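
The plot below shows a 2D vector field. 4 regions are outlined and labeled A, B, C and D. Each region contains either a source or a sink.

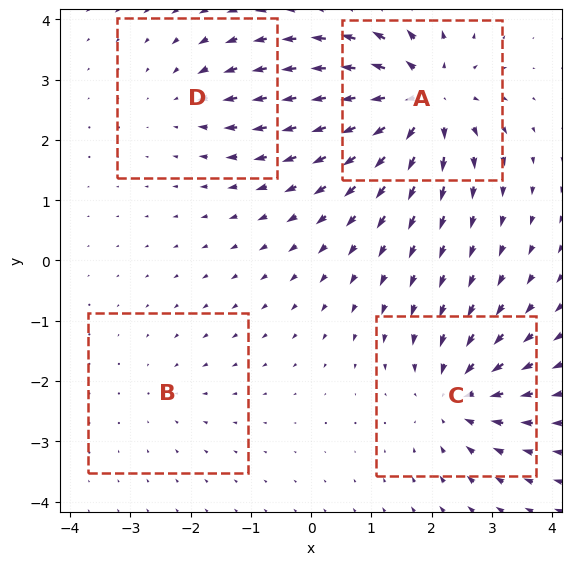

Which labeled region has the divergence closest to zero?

B

Divergence at each region's feature centre — A: about +8, B: about -2, C: about -6, D: about -3. Region B is closest to zero.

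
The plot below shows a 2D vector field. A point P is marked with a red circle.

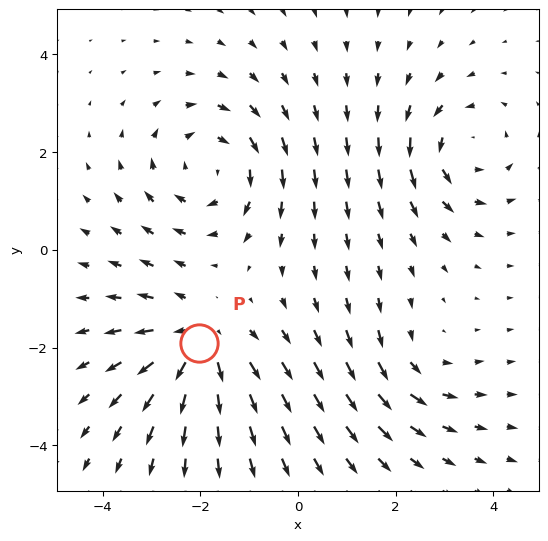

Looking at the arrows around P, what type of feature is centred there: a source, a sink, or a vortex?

At P (-2.0, -1.9) the arrows spread outward. Divergence about +4, curl ≈0 — positive divergence with near-zero curl is a source.

source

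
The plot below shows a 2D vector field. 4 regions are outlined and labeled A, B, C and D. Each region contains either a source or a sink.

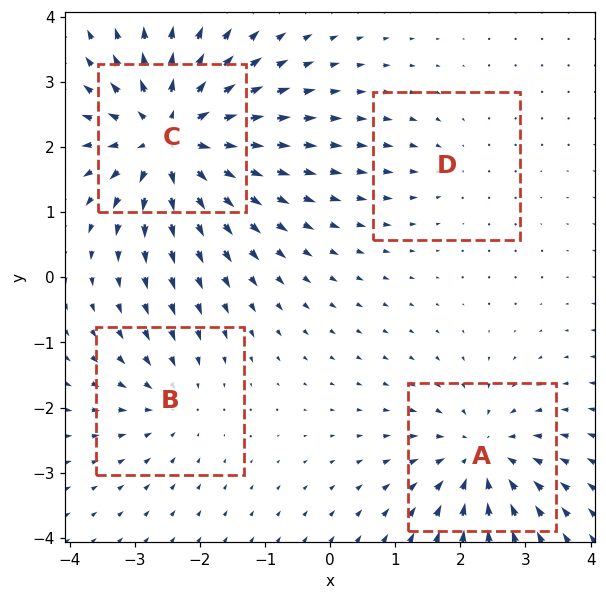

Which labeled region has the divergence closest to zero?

Divergence at each region's feature centre — A: about -5, B: about -3, C: about +8, D: about -2. Region D is closest to zero.

D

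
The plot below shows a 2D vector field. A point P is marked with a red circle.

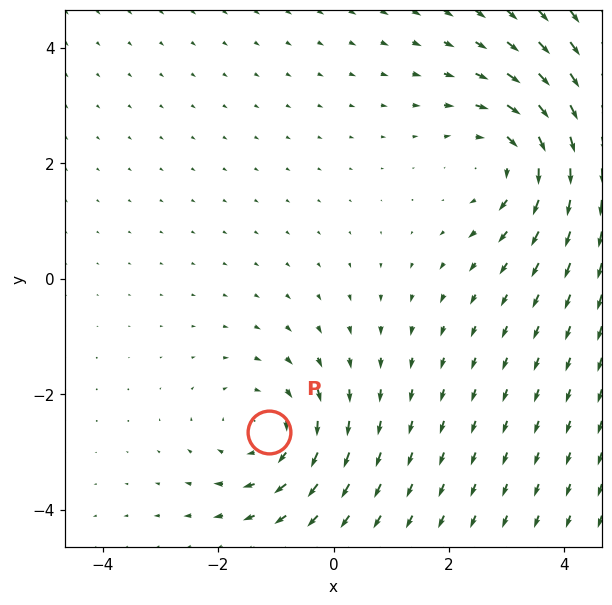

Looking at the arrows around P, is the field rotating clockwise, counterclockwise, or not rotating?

Near P at (-1.1, -2.7) the arrows circulate clockwise. The curl (z-component) there is about -3; negative curl means clockwise rotation.

clockwise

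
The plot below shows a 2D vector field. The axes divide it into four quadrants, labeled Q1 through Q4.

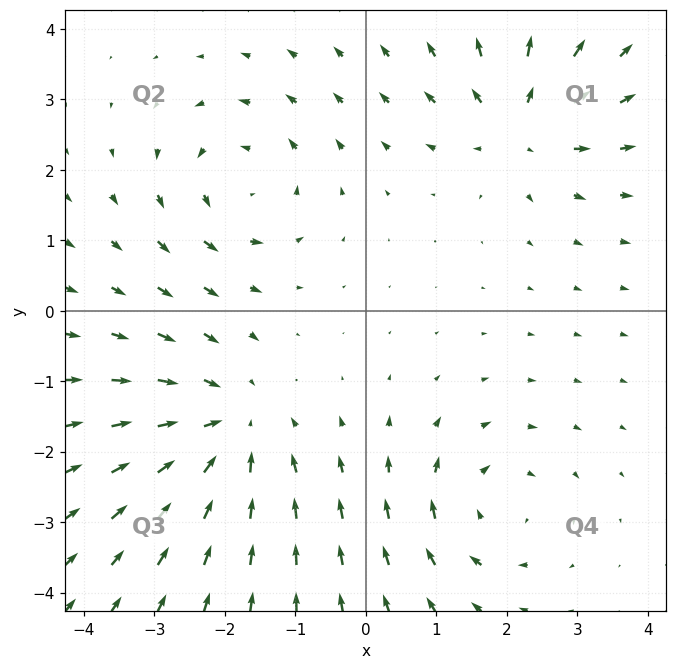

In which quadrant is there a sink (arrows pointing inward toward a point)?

Q3

The sink sits at approximately (-1.9, -1.7), which lies in quadrant Q3. The divergence there is about -4, negative as expected for a sink.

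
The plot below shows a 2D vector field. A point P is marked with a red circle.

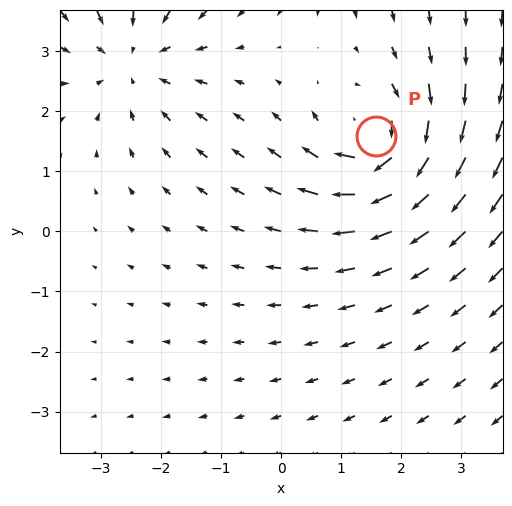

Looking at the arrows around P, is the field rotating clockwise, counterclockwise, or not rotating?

Near P at (1.6, 1.6) the arrows circulate clockwise. The curl (z-component) there is about -5; negative curl means clockwise rotation.

clockwise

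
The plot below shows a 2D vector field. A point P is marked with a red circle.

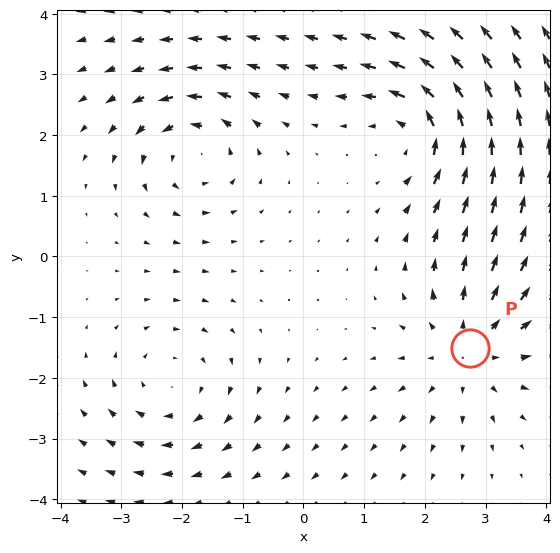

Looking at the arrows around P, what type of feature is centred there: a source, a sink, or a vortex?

At P (2.7, -1.5) the arrows spread outward. Divergence about +4, curl ≈0 — positive divergence with near-zero curl is a source.

source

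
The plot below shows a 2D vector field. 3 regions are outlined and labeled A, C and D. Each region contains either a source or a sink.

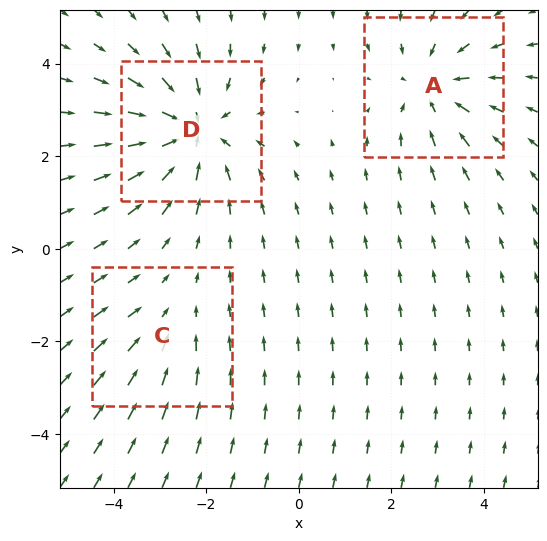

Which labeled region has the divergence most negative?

D

Divergence at each region's feature centre — A: about -3, C: about -2, D: about -4. Region D is most negative.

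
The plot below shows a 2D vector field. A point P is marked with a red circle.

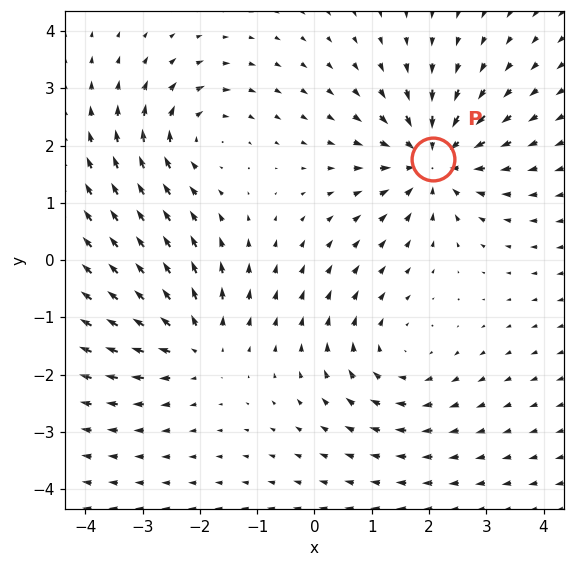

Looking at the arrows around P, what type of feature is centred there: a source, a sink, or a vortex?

At P (2.1, 1.8) the arrows converge inward. Divergence about -5, curl ≈0 — negative divergence with near-zero curl is a sink.

sink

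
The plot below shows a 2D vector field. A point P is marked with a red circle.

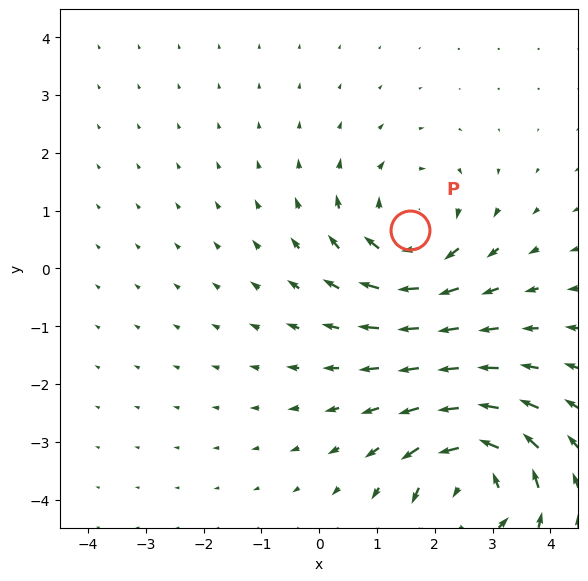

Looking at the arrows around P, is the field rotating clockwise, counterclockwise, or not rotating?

Near P at (1.6, 0.7) the arrows circulate clockwise. The curl (z-component) there is about -4; negative curl means clockwise rotation.

clockwise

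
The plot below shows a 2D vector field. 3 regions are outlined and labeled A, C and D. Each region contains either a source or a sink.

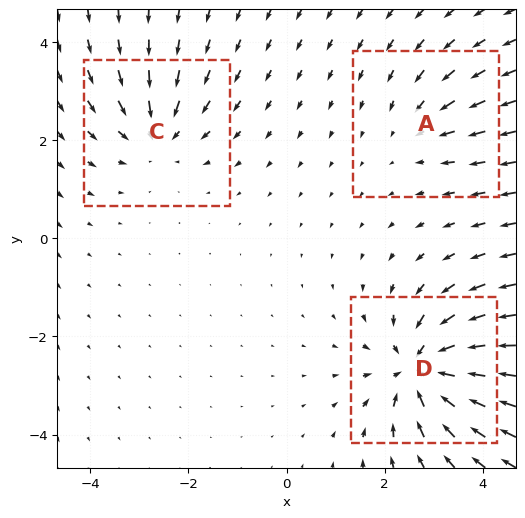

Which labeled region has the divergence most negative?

Divergence at each region's feature centre — A: about -2, C: about -3, D: about -6. Region D is most negative.

D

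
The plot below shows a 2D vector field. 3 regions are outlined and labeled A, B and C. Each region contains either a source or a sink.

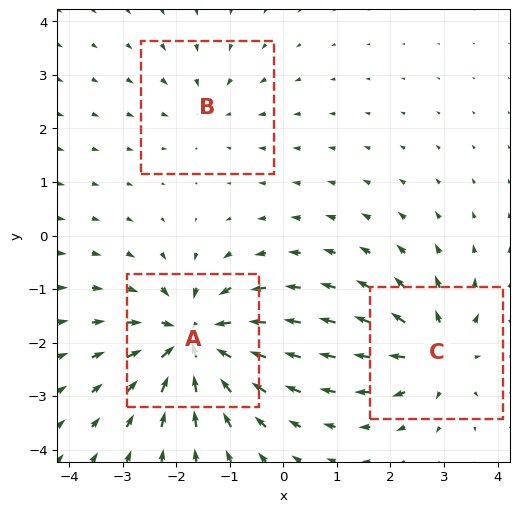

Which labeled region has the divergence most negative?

A

Divergence at each region's feature centre — A: about -6, B: about -2, C: about +4. Region A is most negative.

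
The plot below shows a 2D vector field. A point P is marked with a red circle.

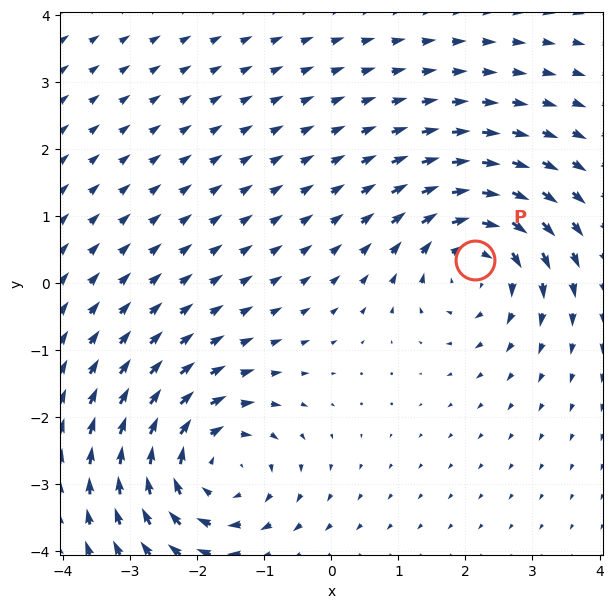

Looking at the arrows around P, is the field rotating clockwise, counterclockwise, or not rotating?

Near P at (2.1, 0.3) the arrows circulate clockwise. The curl (z-component) there is about -4; negative curl means clockwise rotation.

clockwise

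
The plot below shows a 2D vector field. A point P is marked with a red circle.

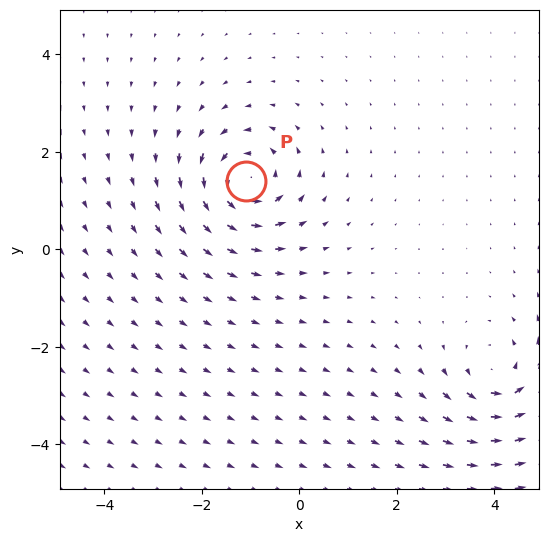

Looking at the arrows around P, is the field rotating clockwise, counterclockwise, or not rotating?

counterclockwise

Near P at (-1.1, 1.4) the arrows circulate counterclockwise. The curl (z-component) there is about +6; positive curl means counterclockwise rotation.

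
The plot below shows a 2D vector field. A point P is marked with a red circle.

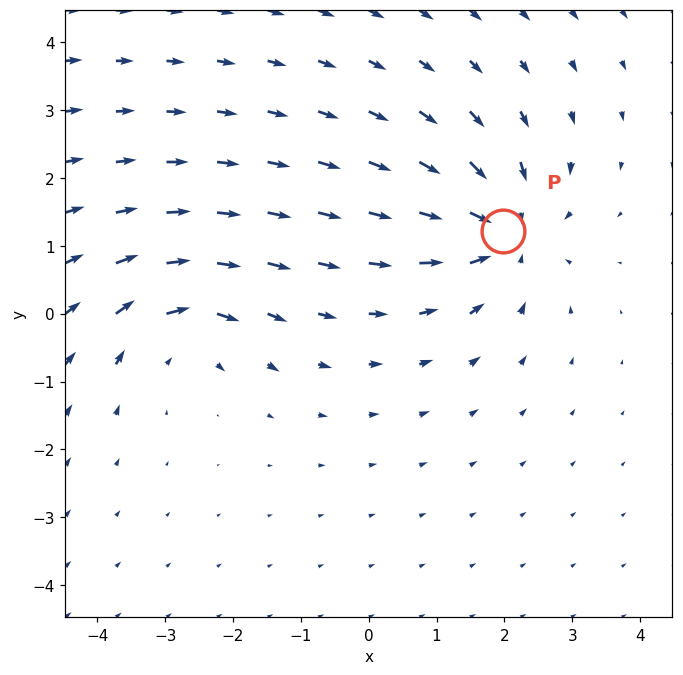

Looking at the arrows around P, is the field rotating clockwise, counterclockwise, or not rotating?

not rotating

Near P at (2.0, 1.2) the arrows show no circulation. The curl there is ≈0.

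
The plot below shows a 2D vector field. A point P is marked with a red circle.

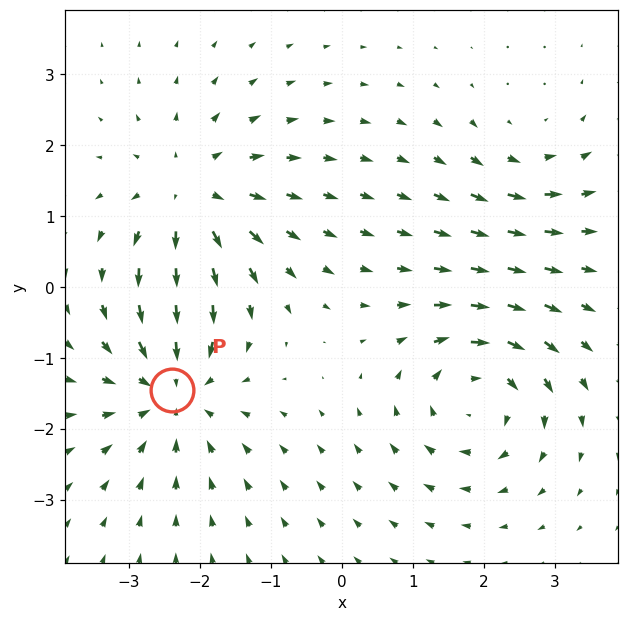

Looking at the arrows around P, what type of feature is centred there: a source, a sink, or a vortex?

At P (-2.4, -1.5) the arrows converge inward. Divergence about -5, curl ≈0 — negative divergence with near-zero curl is a sink.

sink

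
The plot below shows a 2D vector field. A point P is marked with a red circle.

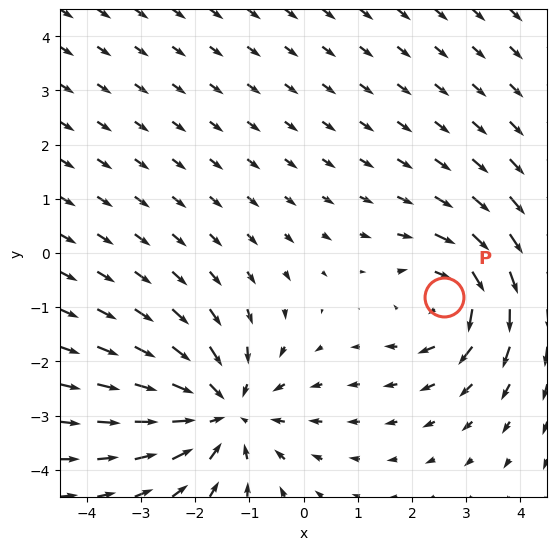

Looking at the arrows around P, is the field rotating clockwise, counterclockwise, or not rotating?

Near P at (2.6, -0.8) the arrows circulate clockwise. The curl (z-component) there is about -4; negative curl means clockwise rotation.

clockwise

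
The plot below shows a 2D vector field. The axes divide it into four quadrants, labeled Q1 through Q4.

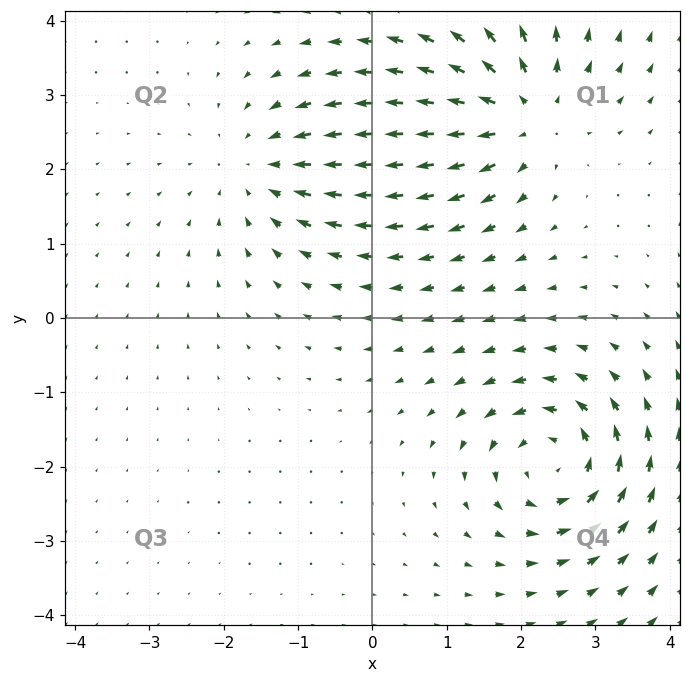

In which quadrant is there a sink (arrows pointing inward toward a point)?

The sink sits at approximately (-1.5, 2.0), which lies in quadrant Q2. The divergence there is about -3, negative as expected for a sink.

Q2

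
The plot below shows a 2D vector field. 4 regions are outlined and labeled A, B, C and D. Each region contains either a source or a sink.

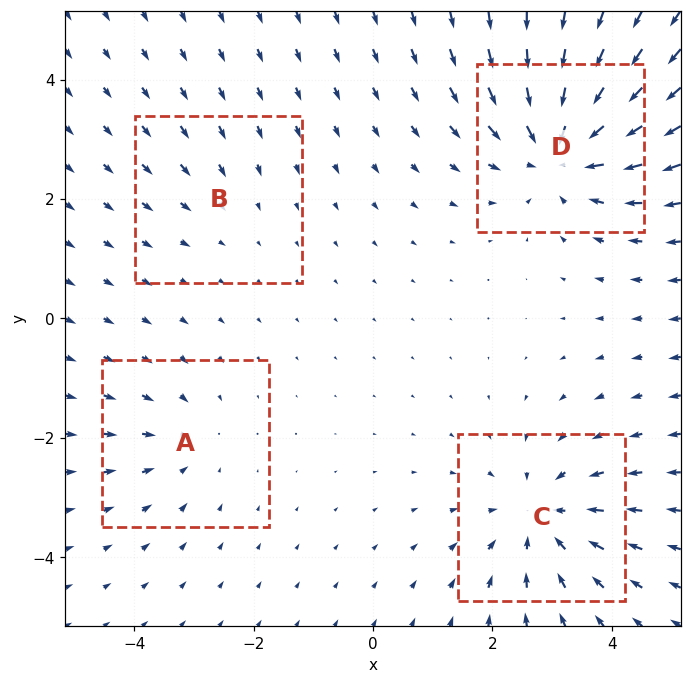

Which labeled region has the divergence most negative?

Divergence at each region's feature centre — A: about -3, B: about -2, C: about -5, D: about -6. Region D is most negative.

D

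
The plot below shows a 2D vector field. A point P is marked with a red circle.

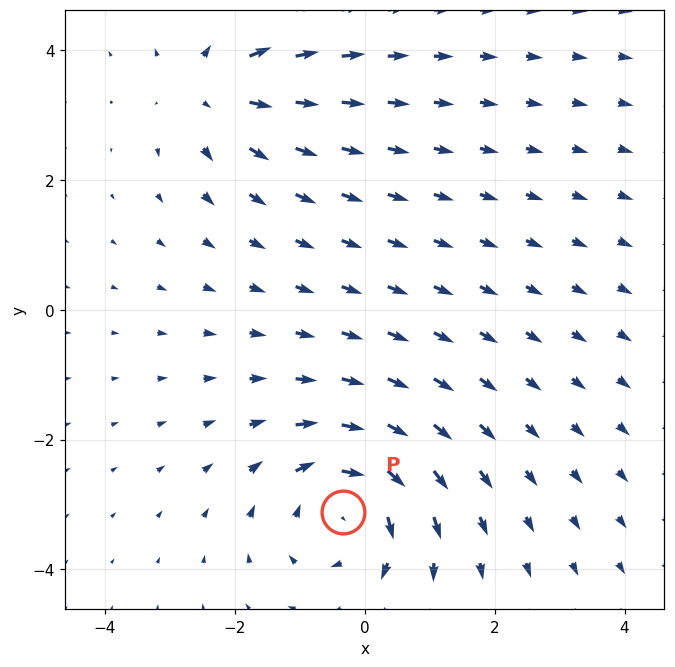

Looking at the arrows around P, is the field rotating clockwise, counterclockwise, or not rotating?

clockwise

Near P at (-0.3, -3.1) the arrows circulate clockwise. The curl (z-component) there is about -3; negative curl means clockwise rotation.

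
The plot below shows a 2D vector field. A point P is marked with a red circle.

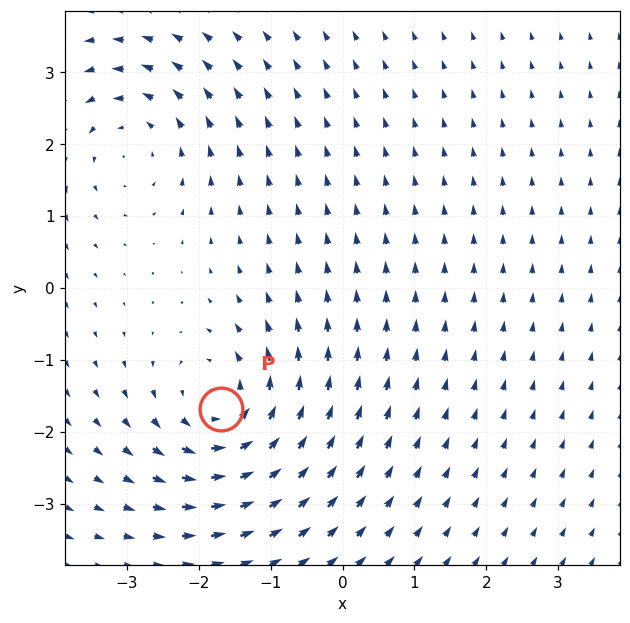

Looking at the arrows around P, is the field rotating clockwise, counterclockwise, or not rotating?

counterclockwise

Near P at (-1.7, -1.7) the arrows circulate counterclockwise. The curl (z-component) there is about +6; positive curl means counterclockwise rotation.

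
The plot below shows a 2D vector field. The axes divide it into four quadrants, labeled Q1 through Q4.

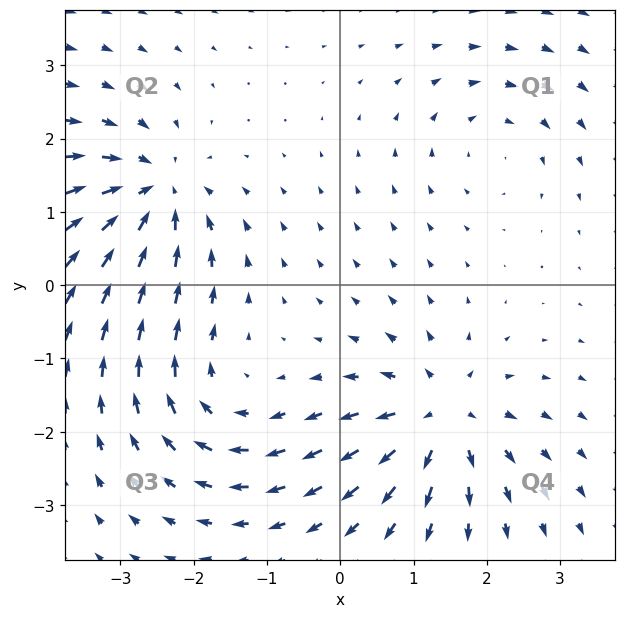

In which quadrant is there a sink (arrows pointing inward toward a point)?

The sink sits at approximately (-2.5, 1.3), which lies in quadrant Q2. The divergence there is about -5, negative as expected for a sink.

Q2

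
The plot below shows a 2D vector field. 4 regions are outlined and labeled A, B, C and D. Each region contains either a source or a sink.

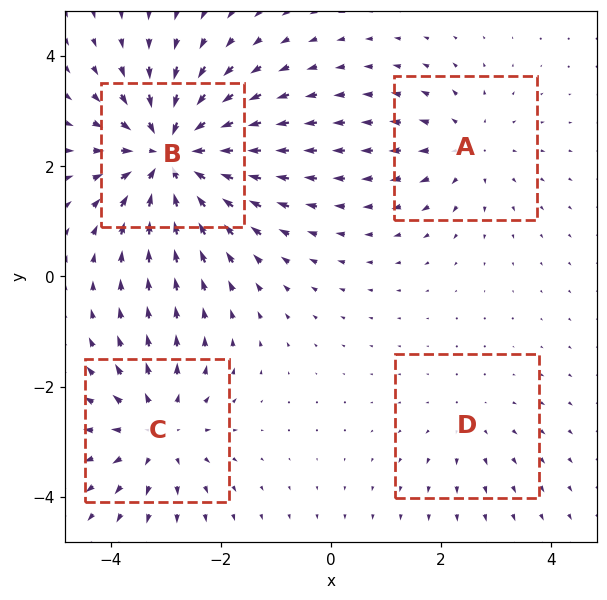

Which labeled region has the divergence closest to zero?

D

Divergence at each region's feature centre — A: about +3, B: about -7, C: about +4, D: about +2. Region D is closest to zero.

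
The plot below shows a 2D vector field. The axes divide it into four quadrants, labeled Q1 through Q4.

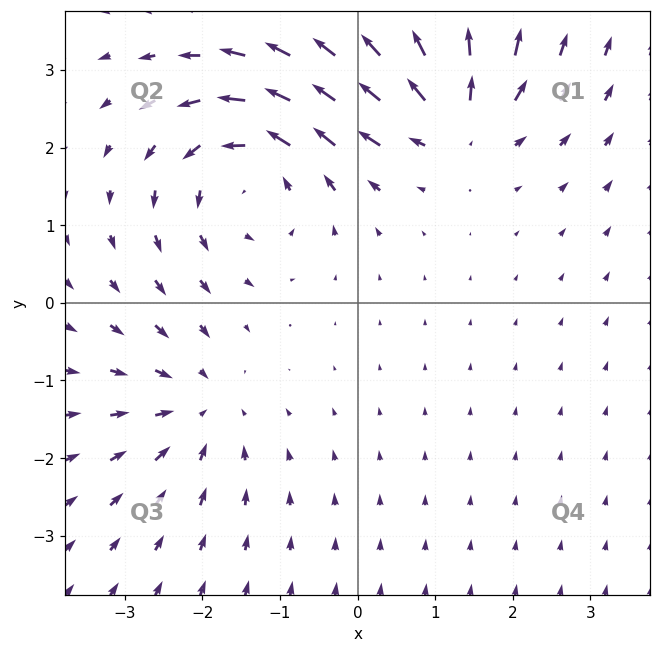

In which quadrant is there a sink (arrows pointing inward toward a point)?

Q3

The sink sits at approximately (-2.1, -1.4), which lies in quadrant Q3. The divergence there is about -4, negative as expected for a sink.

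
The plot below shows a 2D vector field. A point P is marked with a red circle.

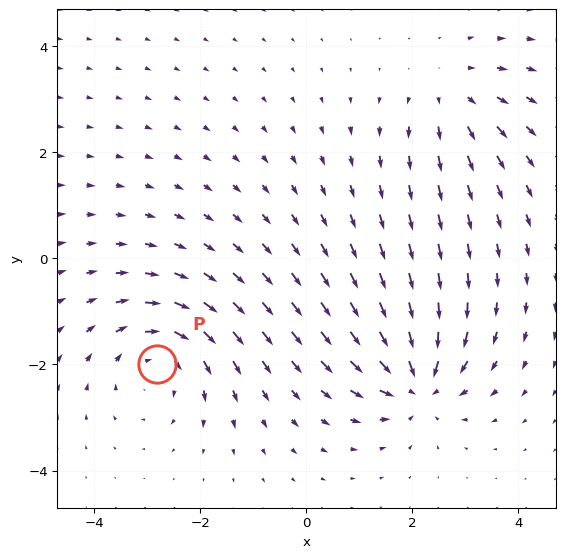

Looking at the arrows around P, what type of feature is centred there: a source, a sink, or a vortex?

At P (-2.8, -2.0) the arrows circulate clockwise. Divergence ≈0, curl about -4 — near-zero divergence with nonzero curl is a vortex.

vortex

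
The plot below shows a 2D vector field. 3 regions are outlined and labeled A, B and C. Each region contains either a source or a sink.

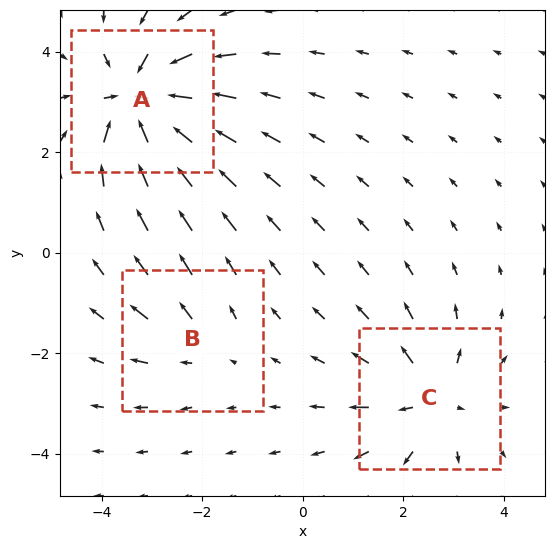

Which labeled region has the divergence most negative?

A

Divergence at each region's feature centre — A: about -5, B: about +2, C: about +3. Region A is most negative.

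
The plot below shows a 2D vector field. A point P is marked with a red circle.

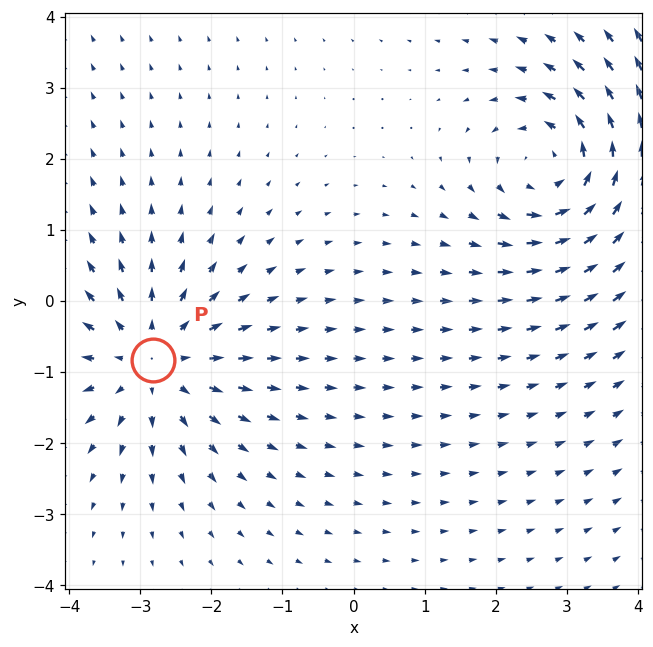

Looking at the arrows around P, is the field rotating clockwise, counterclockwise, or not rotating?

not rotating

Near P at (-2.8, -0.8) the arrows show no circulation. The curl there is ≈0.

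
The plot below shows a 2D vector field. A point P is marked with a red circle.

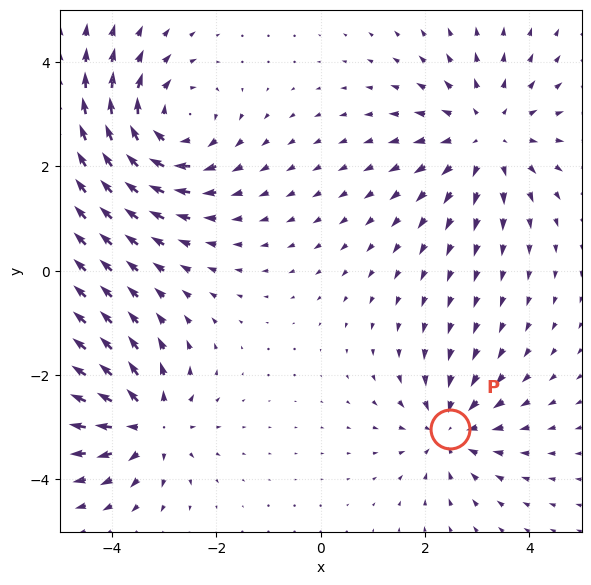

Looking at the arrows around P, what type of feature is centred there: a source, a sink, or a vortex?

sink

At P (2.5, -3.0) the arrows converge inward. Divergence about -4, curl ≈0 — negative divergence with near-zero curl is a sink.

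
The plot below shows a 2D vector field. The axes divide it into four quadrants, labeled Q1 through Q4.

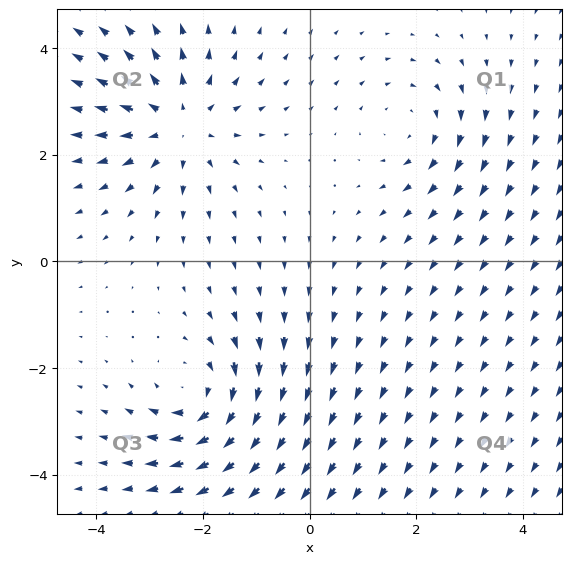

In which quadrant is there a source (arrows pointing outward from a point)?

The source sits at approximately (-2.5, 2.6), which lies in quadrant Q2. The divergence there is about +4, positive as expected for a source.

Q2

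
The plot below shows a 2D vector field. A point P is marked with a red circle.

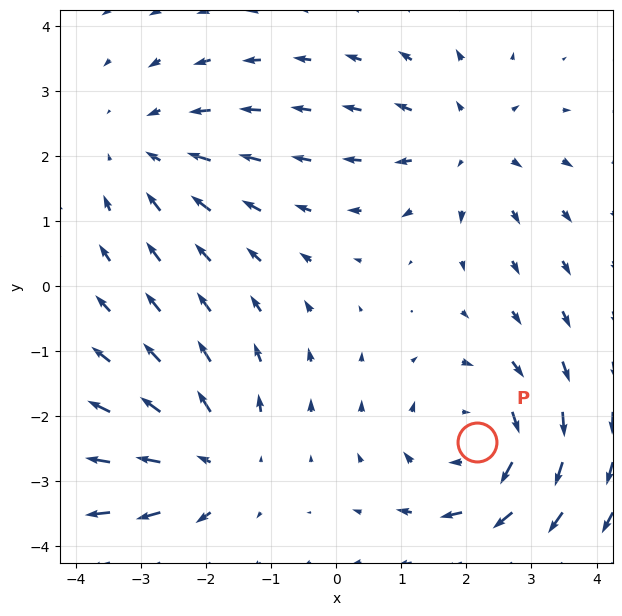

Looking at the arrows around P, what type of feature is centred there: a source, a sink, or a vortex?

vortex

At P (2.2, -2.4) the arrows circulate clockwise. Divergence ≈0, curl about -4 — near-zero divergence with nonzero curl is a vortex.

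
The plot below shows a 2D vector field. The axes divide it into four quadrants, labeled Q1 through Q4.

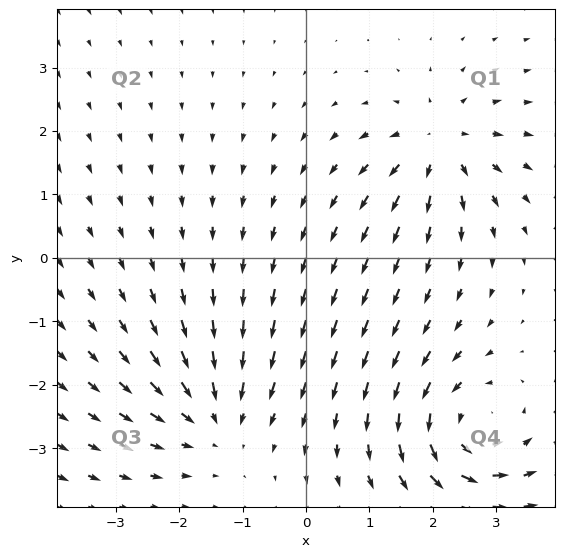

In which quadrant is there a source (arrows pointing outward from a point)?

Q1

The source sits at approximately (2.1, 1.8), which lies in quadrant Q1. The divergence there is about +5, positive as expected for a source.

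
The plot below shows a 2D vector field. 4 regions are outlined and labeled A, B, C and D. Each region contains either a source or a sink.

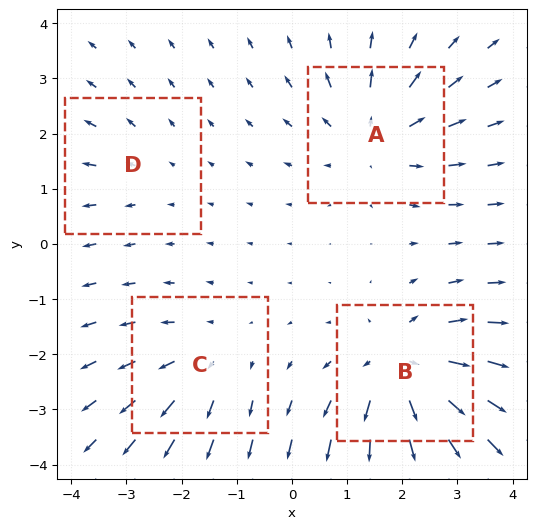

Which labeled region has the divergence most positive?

Divergence at each region's feature centre — A: about +4, B: about +6, C: about +3, D: about +2. Region B is most positive.

B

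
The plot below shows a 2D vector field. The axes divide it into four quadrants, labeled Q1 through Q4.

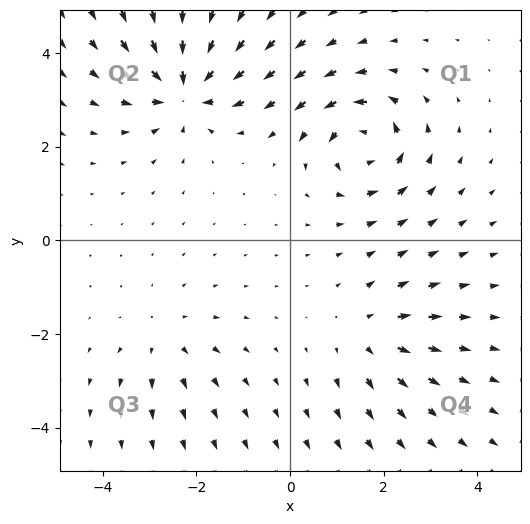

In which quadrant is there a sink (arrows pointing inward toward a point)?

Q2

The sink sits at approximately (-2.2, 3.3), which lies in quadrant Q2. The divergence there is about -6, negative as expected for a sink.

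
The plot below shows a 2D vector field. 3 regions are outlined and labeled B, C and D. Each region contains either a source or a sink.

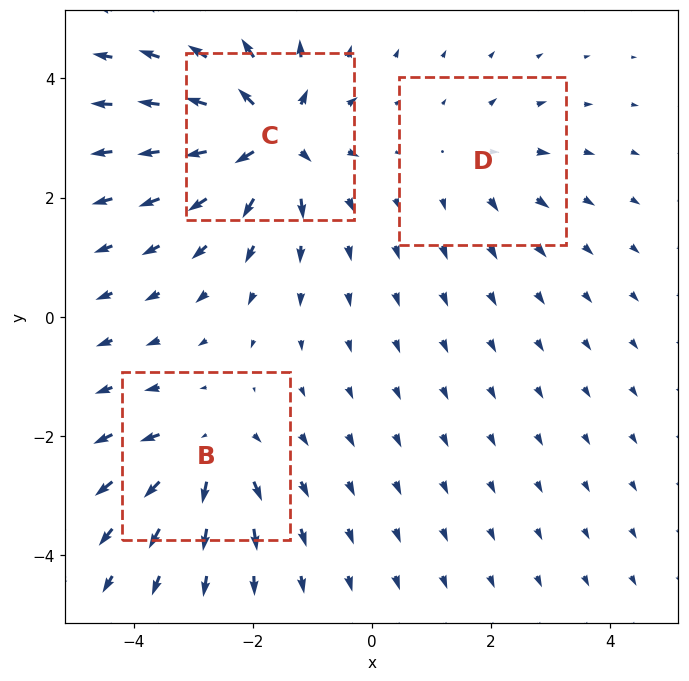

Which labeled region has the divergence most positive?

C

Divergence at each region's feature centre — B: about +4, C: about +7, D: about +2. Region C is most positive.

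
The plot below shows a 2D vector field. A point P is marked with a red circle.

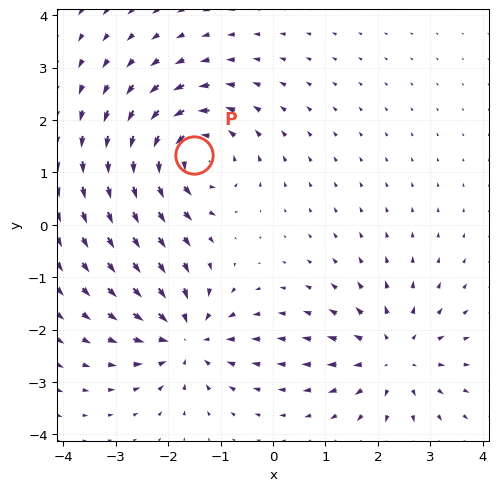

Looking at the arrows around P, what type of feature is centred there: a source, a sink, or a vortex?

vortex

At P (-1.5, 1.3) the arrows circulate counterclockwise. Divergence ≈0, curl about +5 — near-zero divergence with nonzero curl is a vortex.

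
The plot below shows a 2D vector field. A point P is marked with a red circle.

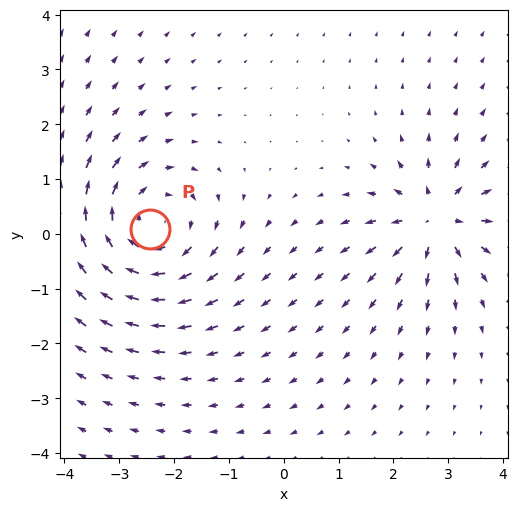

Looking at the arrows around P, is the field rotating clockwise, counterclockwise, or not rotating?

Near P at (-2.4, 0.1) the arrows circulate clockwise. The curl (z-component) there is about -4; negative curl means clockwise rotation.

clockwise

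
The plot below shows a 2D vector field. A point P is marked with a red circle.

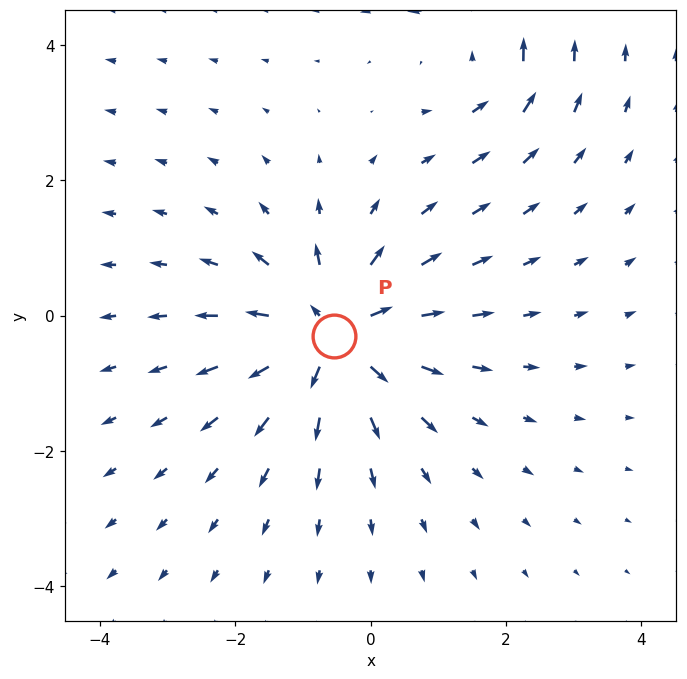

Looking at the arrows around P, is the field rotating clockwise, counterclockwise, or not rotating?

not rotating

Near P at (-0.5, -0.3) the arrows show no circulation. The curl there is ≈0.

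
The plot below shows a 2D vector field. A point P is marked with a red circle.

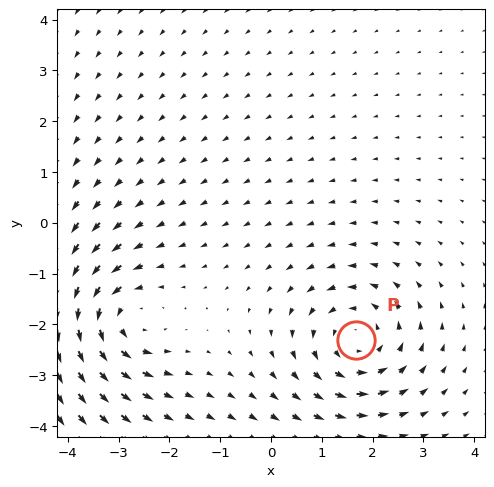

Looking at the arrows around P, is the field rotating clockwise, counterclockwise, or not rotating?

counterclockwise

Near P at (1.7, -2.3) the arrows circulate counterclockwise. The curl (z-component) there is about +3; positive curl means counterclockwise rotation.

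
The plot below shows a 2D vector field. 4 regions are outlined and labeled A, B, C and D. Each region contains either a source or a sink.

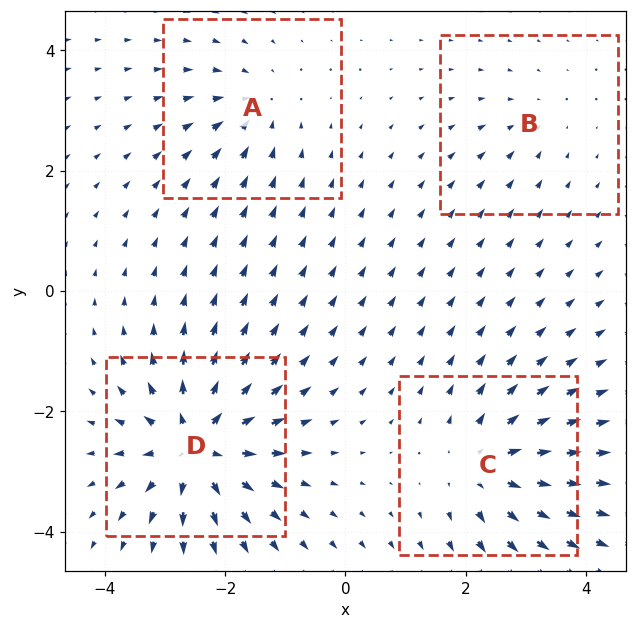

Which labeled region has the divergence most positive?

Divergence at each region's feature centre — A: about -4, B: about -2, C: about +6, D: about +8. Region D is most positive.

D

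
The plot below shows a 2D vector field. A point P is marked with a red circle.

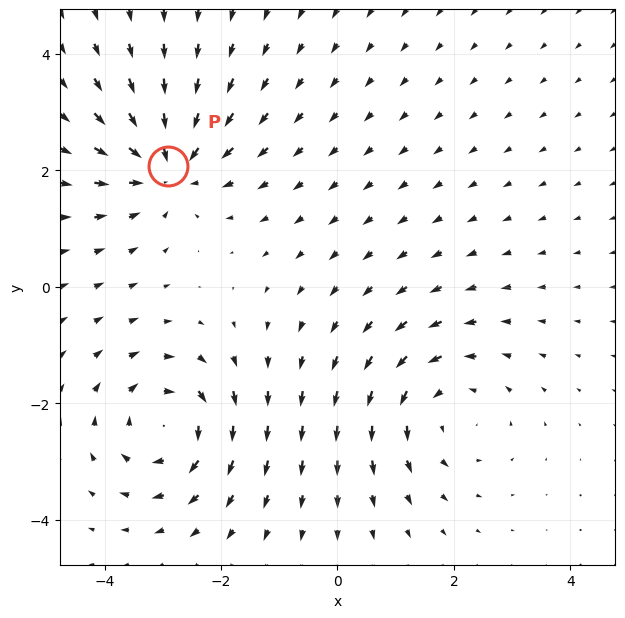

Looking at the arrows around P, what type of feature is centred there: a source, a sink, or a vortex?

At P (-2.9, 2.1) the arrows converge inward. Divergence about -4, curl ≈0 — negative divergence with near-zero curl is a sink.

sink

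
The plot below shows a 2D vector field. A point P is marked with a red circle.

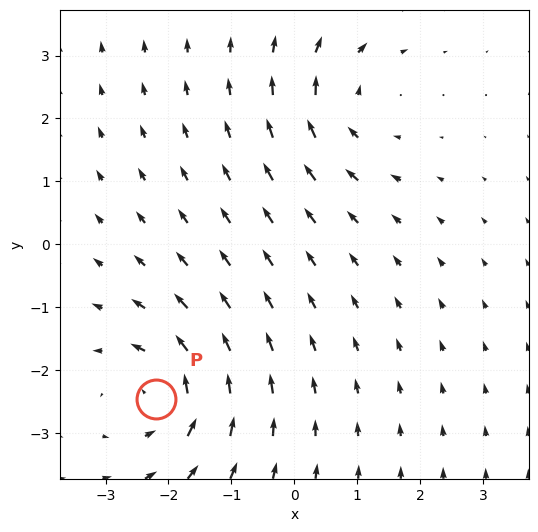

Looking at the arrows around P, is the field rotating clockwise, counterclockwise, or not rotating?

Near P at (-2.2, -2.5) the arrows circulate counterclockwise. The curl (z-component) there is about +4; positive curl means counterclockwise rotation.

counterclockwise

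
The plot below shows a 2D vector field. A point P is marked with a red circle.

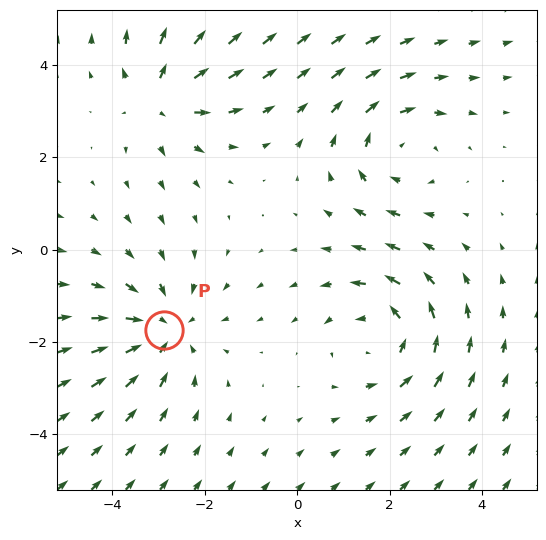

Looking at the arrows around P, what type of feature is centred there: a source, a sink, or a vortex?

At P (-2.9, -1.7) the arrows converge inward. Divergence about -3, curl ≈0 — negative divergence with near-zero curl is a sink.

sink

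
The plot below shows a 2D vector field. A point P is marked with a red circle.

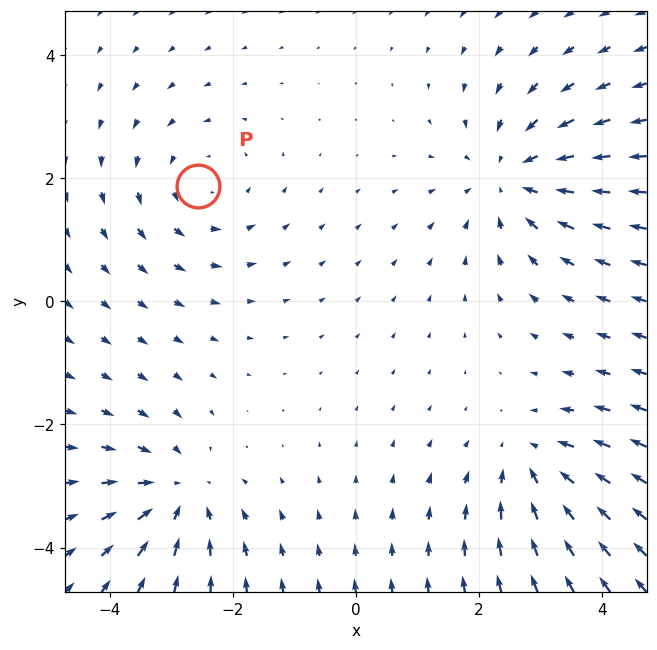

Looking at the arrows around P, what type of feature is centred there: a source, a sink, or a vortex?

At P (-2.6, 1.9) the arrows circulate counterclockwise. Divergence ≈0, curl about +2 — near-zero divergence with nonzero curl is a vortex.

vortex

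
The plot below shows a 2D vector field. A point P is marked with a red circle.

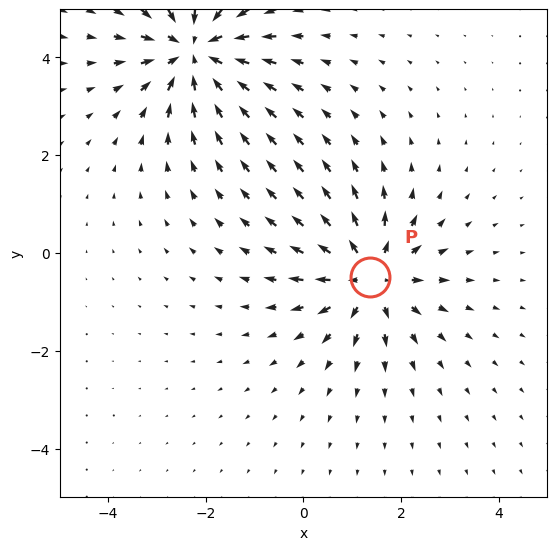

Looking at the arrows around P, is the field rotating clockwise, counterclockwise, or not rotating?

Near P at (1.4, -0.5) the arrows show no circulation. The curl there is ≈0.

not rotating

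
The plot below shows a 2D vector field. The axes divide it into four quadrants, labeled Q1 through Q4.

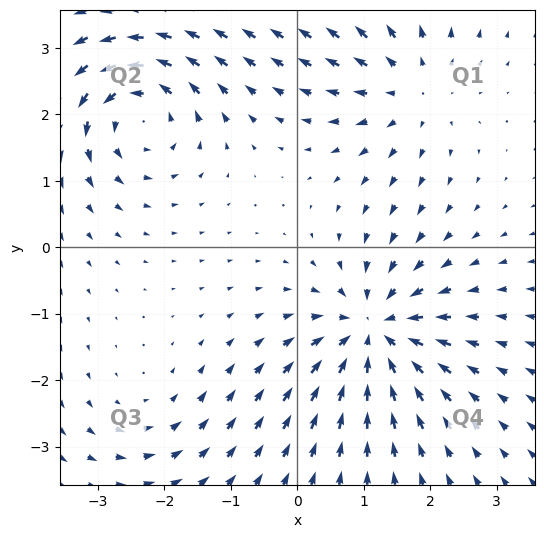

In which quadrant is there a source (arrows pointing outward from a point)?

Q1

The source sits at approximately (1.7, 2.4), which lies in quadrant Q1. The divergence there is about +4, positive as expected for a source.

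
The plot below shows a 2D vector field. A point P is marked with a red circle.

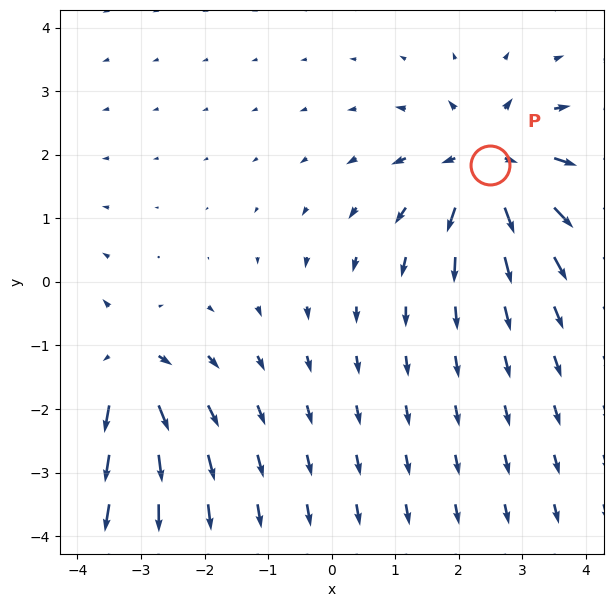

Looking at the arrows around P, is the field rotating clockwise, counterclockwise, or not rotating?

Near P at (2.5, 1.8) the arrows show no circulation. The curl there is ≈0.

not rotating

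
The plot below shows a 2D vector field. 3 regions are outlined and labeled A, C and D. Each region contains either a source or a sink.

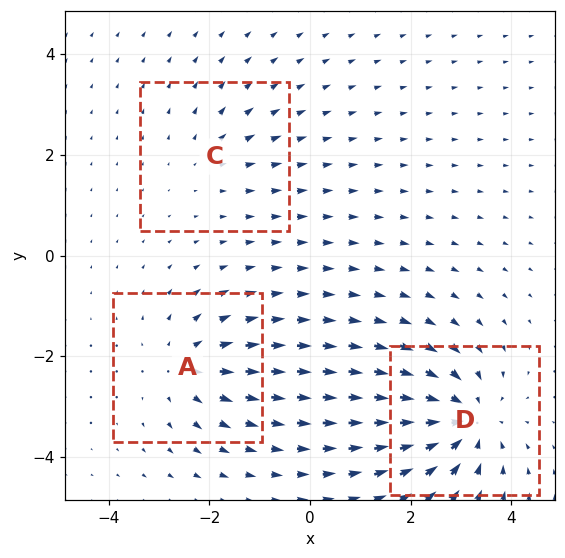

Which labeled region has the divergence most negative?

Divergence at each region's feature centre — A: about +3, C: about +2, D: about -5. Region D is most negative.

D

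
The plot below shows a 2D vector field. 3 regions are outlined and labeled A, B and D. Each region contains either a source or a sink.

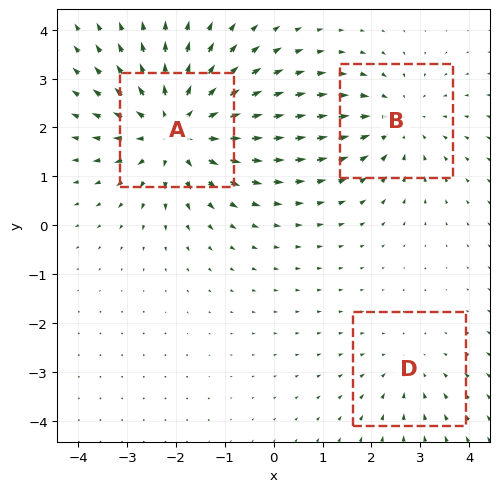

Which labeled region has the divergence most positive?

A

Divergence at each region's feature centre — A: about +4, B: about -3, D: about -2. Region A is most positive.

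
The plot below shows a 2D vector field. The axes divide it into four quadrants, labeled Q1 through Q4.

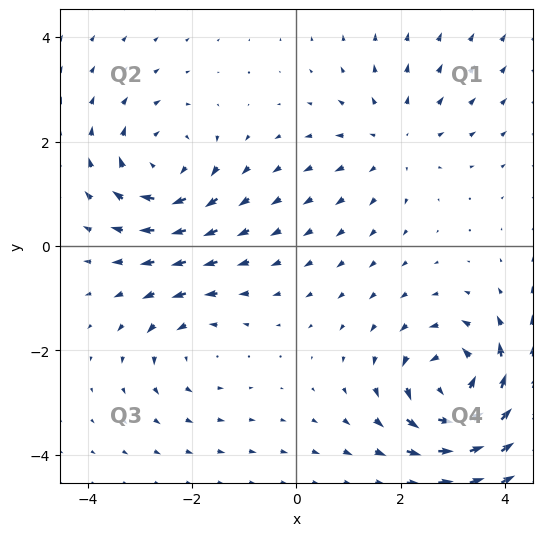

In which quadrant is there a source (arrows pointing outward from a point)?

The source sits at approximately (1.9, 2.0), which lies in quadrant Q1. The divergence there is about +3, positive as expected for a source.

Q1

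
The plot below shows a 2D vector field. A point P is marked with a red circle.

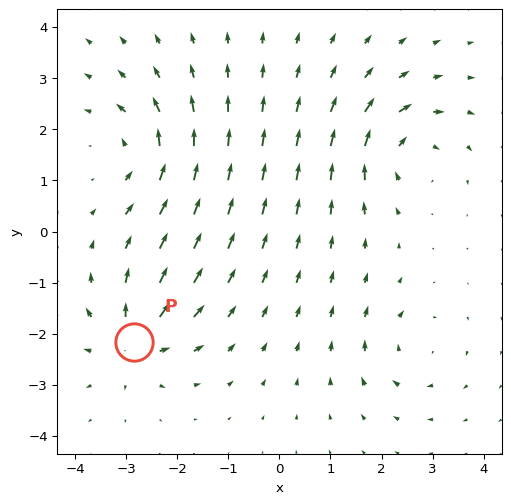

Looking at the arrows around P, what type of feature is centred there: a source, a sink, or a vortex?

At P (-2.9, -2.2) the arrows spread outward. Divergence about +6, curl ≈0 — positive divergence with near-zero curl is a source.

source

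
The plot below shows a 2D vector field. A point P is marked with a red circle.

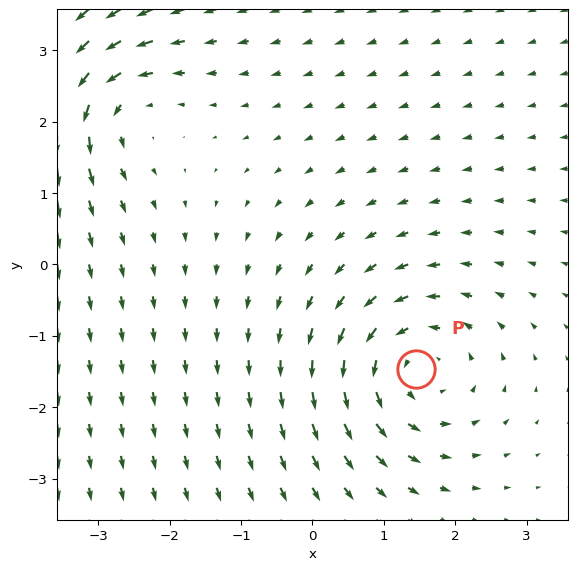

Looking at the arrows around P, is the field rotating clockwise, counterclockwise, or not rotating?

counterclockwise

Near P at (1.4, -1.5) the arrows circulate counterclockwise. The curl (z-component) there is about +4; positive curl means counterclockwise rotation.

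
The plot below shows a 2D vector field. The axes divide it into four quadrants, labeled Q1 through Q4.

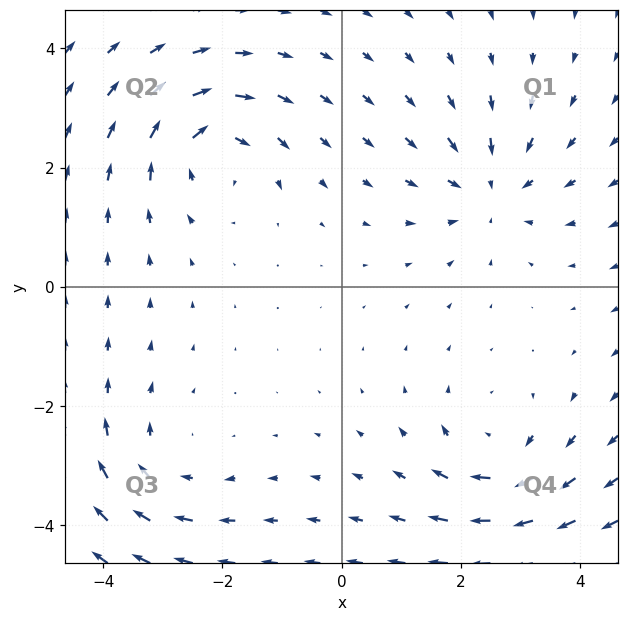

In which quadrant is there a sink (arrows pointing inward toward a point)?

Q1

The sink sits at approximately (2.5, 1.6), which lies in quadrant Q1. The divergence there is about -5, negative as expected for a sink.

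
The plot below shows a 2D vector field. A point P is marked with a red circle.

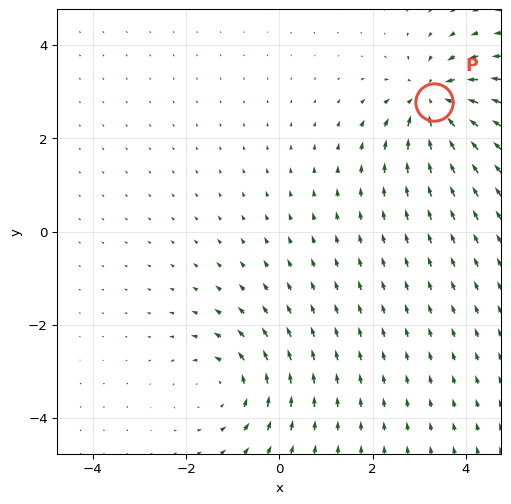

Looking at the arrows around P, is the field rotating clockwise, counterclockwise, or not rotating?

not rotating

Near P at (3.3, 2.8) the arrows show no circulation. The curl there is ≈0.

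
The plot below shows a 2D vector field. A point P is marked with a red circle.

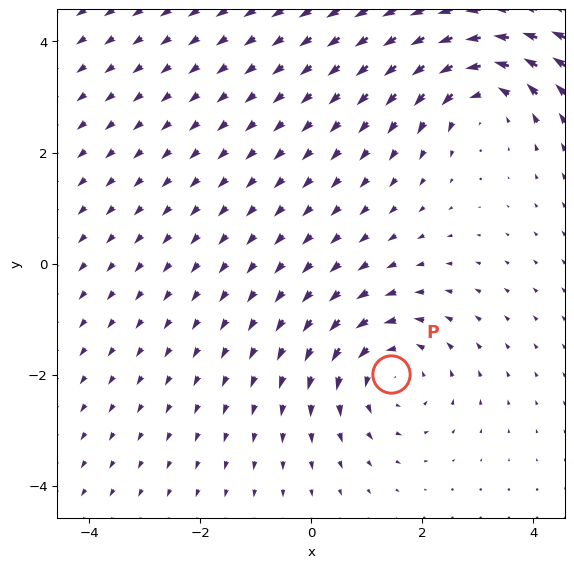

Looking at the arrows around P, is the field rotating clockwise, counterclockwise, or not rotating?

Near P at (1.4, -2.0) the arrows circulate counterclockwise. The curl (z-component) there is about +3; positive curl means counterclockwise rotation.

counterclockwise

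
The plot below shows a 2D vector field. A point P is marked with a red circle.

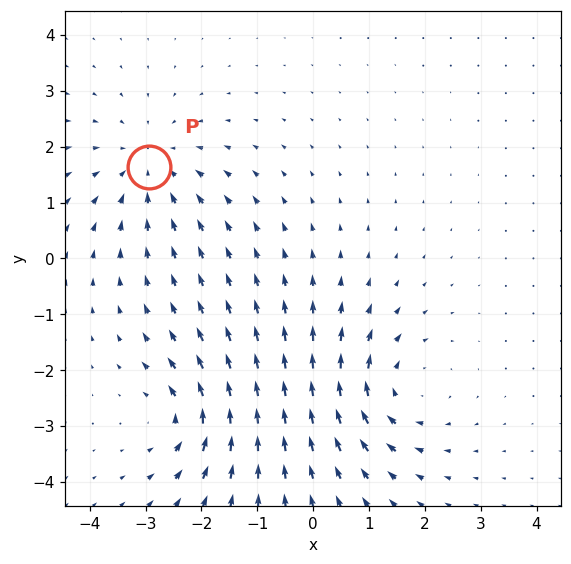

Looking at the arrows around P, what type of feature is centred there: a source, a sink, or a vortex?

sink

At P (-2.9, 1.6) the arrows converge inward. Divergence about -3, curl ≈0 — negative divergence with near-zero curl is a sink.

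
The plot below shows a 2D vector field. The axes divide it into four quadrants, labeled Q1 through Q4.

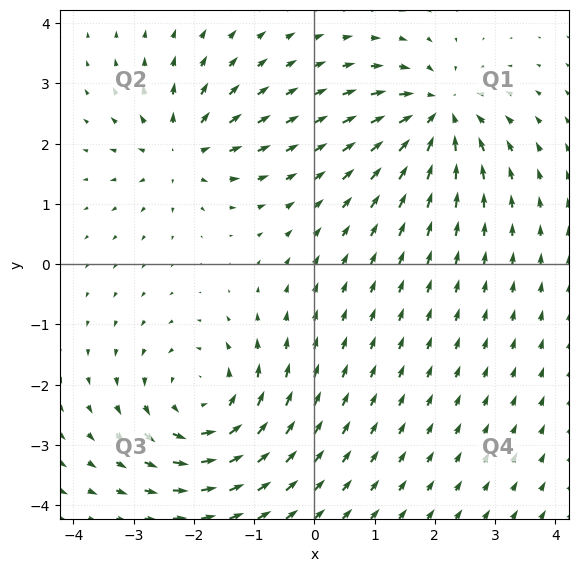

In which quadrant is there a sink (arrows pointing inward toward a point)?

Q1

The sink sits at approximately (2.1, 2.5), which lies in quadrant Q1. The divergence there is about -4, negative as expected for a sink.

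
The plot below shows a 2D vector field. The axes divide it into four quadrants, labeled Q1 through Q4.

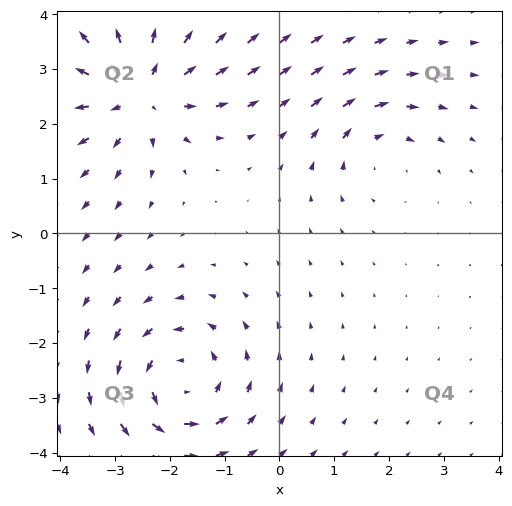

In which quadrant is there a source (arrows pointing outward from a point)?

The source sits at approximately (-2.5, 2.6), which lies in quadrant Q2. The divergence there is about +5, positive as expected for a source.

Q2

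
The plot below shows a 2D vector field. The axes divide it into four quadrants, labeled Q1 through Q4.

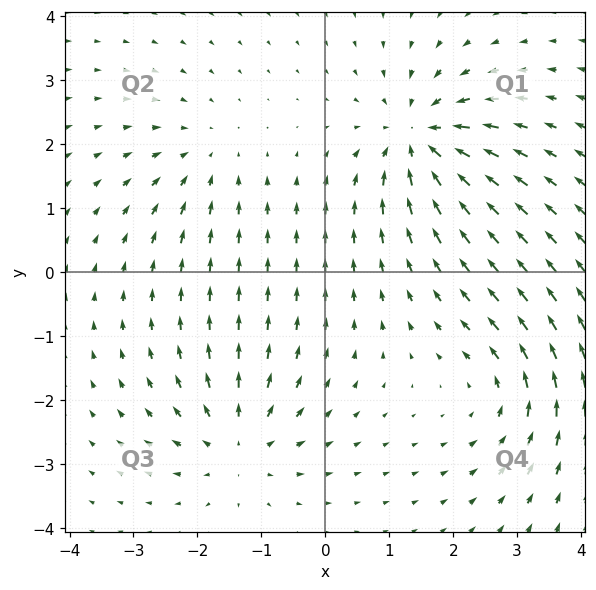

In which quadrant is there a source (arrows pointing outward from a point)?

The source sits at approximately (-1.4, -2.7), which lies in quadrant Q3. The divergence there is about +5, positive as expected for a source.

Q3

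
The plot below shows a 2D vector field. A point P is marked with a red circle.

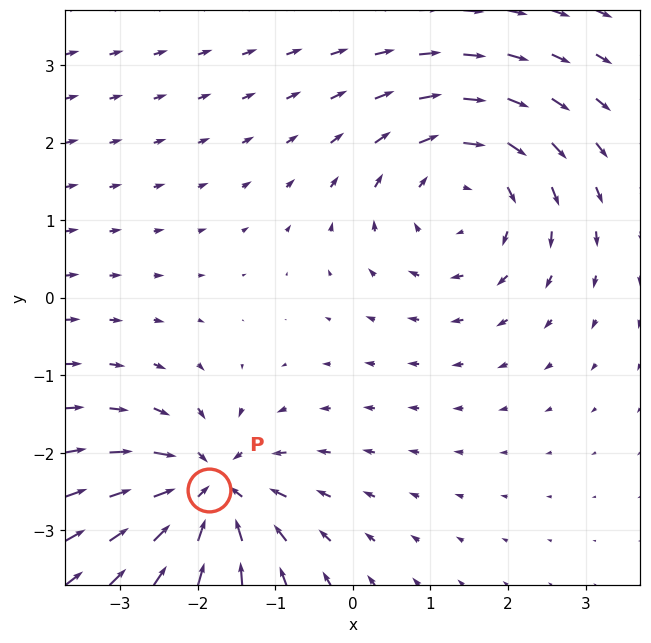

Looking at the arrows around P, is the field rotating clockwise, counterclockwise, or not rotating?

not rotating

Near P at (-1.9, -2.5) the arrows show no circulation. The curl there is ≈0.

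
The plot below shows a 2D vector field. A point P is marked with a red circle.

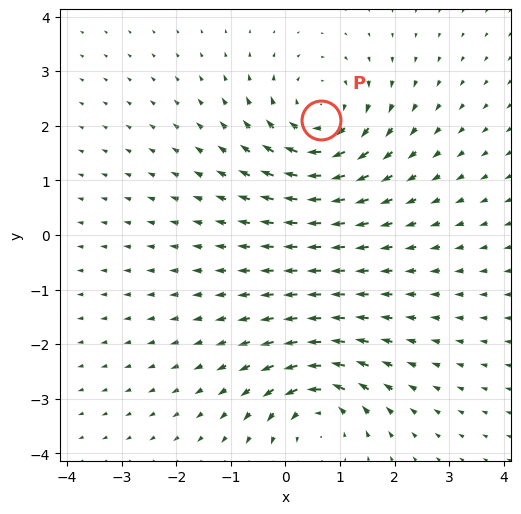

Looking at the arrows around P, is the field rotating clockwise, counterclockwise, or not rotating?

clockwise

Near P at (0.7, 2.1) the arrows circulate clockwise. The curl (z-component) there is about -4; negative curl means clockwise rotation.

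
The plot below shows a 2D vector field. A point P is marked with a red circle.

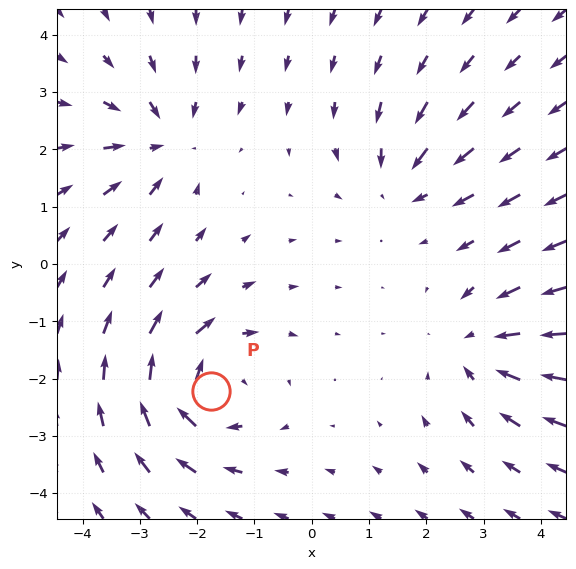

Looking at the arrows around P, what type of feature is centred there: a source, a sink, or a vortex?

vortex

At P (-1.8, -2.2) the arrows circulate clockwise. Divergence ≈0, curl about -5 — near-zero divergence with nonzero curl is a vortex.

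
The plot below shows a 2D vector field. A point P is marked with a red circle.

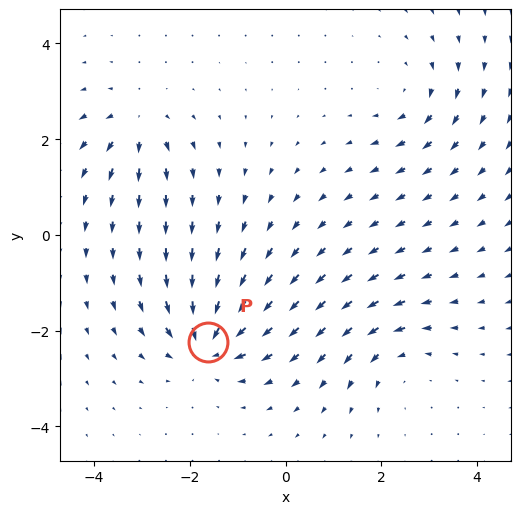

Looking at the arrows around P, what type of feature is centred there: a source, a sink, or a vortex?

At P (-1.6, -2.2) the arrows converge inward. Divergence about -7, curl ≈0 — negative divergence with near-zero curl is a sink.

sink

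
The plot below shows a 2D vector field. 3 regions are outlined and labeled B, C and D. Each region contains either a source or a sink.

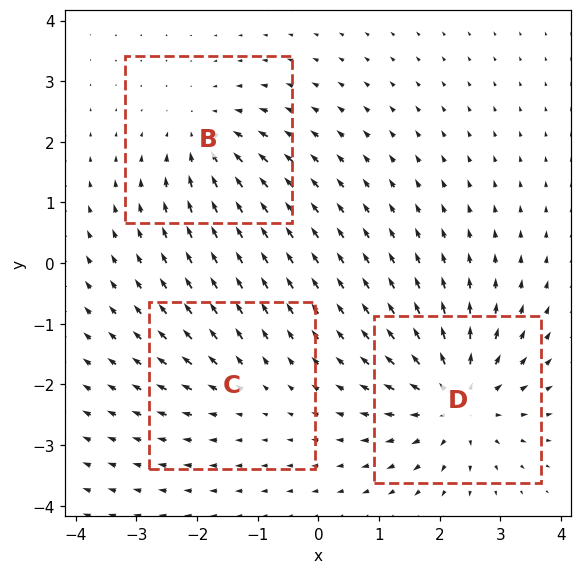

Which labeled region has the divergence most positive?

D

Divergence at each region's feature centre — B: about -3, C: about +2, D: about +5. Region D is most positive.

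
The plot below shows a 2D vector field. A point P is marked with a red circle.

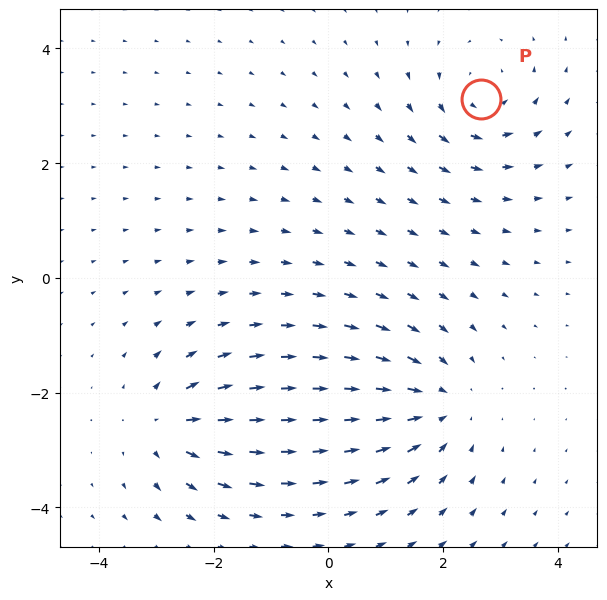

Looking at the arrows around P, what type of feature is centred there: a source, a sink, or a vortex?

At P (2.7, 3.1) the arrows circulate counterclockwise. Divergence ≈0, curl about +4 — near-zero divergence with nonzero curl is a vortex.

vortex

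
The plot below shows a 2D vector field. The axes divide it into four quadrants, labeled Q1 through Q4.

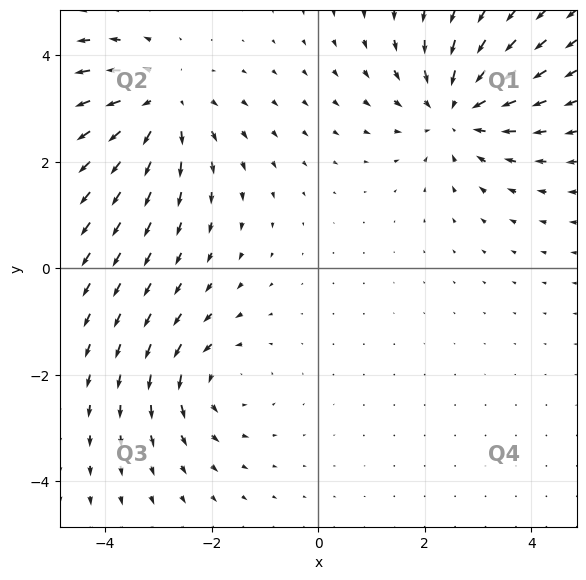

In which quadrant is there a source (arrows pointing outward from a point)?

The source sits at approximately (-3.0, 3.1), which lies in quadrant Q2. The divergence there is about +4, positive as expected for a source.

Q2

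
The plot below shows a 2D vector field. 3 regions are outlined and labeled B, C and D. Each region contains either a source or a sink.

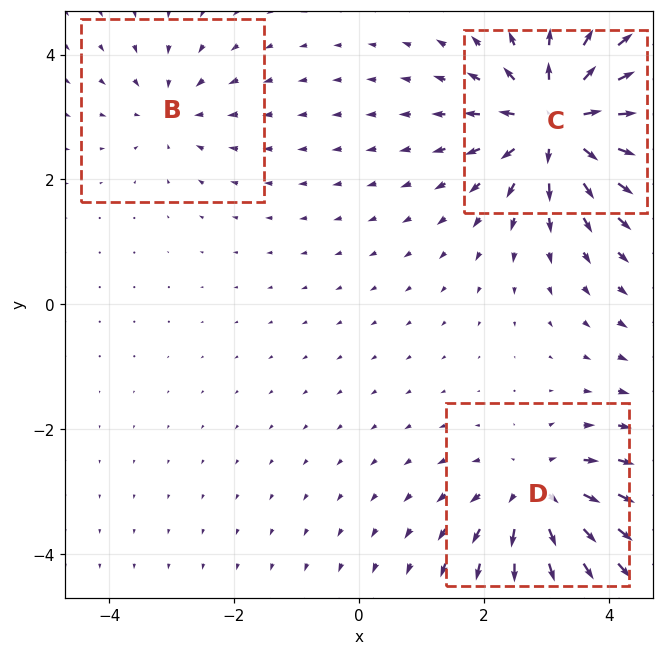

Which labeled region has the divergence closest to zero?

Divergence at each region's feature centre — B: about -2, C: about +6, D: about +4. Region B is closest to zero.

B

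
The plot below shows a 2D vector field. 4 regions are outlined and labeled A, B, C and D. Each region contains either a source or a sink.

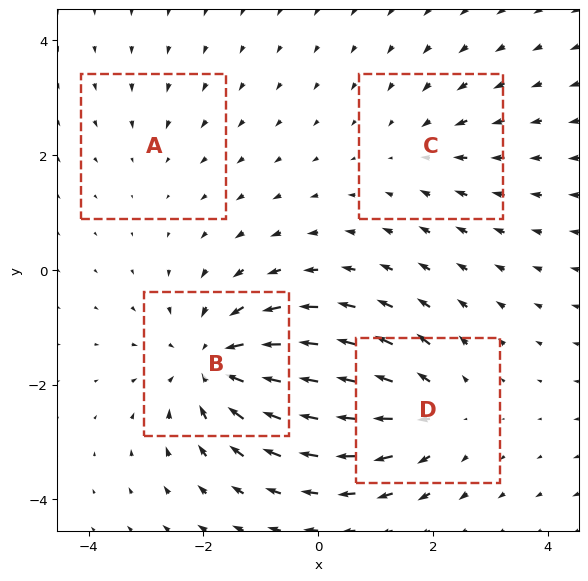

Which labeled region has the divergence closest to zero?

A

Divergence at each region's feature centre — A: about -2, B: about -6, C: about -3, D: about +5. Region A is closest to zero.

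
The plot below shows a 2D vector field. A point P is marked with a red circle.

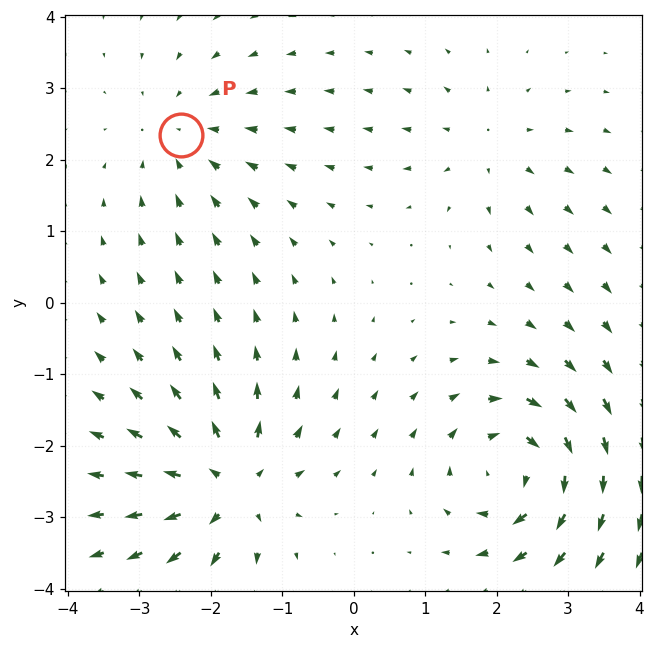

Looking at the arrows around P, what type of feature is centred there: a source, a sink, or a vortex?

sink

At P (-2.4, 2.3) the arrows converge inward. Divergence about -3, curl ≈0 — negative divergence with near-zero curl is a sink.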